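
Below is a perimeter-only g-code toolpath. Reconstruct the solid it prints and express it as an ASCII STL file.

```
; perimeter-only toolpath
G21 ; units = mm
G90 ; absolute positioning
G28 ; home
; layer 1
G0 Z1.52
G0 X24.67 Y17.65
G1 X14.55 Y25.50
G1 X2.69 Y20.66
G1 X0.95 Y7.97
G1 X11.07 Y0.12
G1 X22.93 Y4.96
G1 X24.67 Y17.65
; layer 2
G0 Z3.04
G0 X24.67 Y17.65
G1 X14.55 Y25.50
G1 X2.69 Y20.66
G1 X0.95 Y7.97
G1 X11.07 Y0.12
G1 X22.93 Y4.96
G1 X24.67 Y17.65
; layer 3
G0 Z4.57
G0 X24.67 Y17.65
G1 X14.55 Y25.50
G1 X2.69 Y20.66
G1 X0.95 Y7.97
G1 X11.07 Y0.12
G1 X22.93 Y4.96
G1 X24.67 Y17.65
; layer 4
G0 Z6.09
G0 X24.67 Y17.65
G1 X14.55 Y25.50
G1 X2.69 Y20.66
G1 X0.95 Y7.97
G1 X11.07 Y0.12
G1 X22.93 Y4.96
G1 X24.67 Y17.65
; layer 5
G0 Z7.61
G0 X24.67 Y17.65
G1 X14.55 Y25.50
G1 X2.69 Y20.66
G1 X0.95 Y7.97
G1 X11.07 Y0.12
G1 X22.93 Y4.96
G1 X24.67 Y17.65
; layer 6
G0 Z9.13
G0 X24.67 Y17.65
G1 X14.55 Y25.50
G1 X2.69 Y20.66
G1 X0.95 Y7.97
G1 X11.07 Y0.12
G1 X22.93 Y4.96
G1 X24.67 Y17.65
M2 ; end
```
solid part
  facet normal 0.0000 0.0000 -1.0000
    outer loop
      vertex 2.69 20.66 0.00
      vertex 14.55 25.50 0.00
      vertex 24.67 17.65 0.00
    endloop
  endfacet
  facet normal 0.0000 0.0000 -1.0000
    outer loop
      vertex 0.95 7.97 0.00
      vertex 2.69 20.66 0.00
      vertex 24.67 17.65 0.00
    endloop
  endfacet
  facet normal 0.0000 0.0000 -1.0000
    outer loop
      vertex 11.07 0.12 0.00
      vertex 0.95 7.97 0.00
      vertex 24.67 17.65 0.00
    endloop
  endfacet
  facet normal 0.0000 0.0000 -1.0000
    outer loop
      vertex 22.93 4.96 0.00
      vertex 11.07 0.12 0.00
      vertex 24.67 17.65 0.00
    endloop
  endfacet
  facet normal 0.0000 0.0000 1.0000
    outer loop
      vertex 24.67 17.65 9.13
      vertex 14.55 25.50 9.13
      vertex 2.69 20.66 9.13
    endloop
  endfacet
  facet normal 0.0000 0.0000 1.0000
    outer loop
      vertex 24.67 17.65 9.13
      vertex 2.69 20.66 9.13
      vertex 0.95 7.97 9.13
    endloop
  endfacet
  facet normal 0.0000 0.0000 1.0000
    outer loop
      vertex 24.67 17.65 9.13
      vertex 0.95 7.97 9.13
      vertex 11.07 0.12 9.13
    endloop
  endfacet
  facet normal 0.0000 0.0000 1.0000
    outer loop
      vertex 24.67 17.65 9.13
      vertex 11.07 0.12 9.13
      vertex 22.93 4.96 9.13
    endloop
  endfacet
  facet normal 0.6129 0.7902 0.0000
    outer loop
      vertex 24.67 17.65 0.00
      vertex 14.55 25.50 0.00
      vertex 14.55 25.50 9.13
    endloop
  endfacet
  facet normal 0.6129 0.7902 0.0000
    outer loop
      vertex 24.67 17.65 0.00
      vertex 14.55 25.50 9.13
      vertex 24.67 17.65 9.13
    endloop
  endfacet
  facet normal -0.3778 0.9259 0.0000
    outer loop
      vertex 14.55 25.50 0.00
      vertex 2.69 20.66 0.00
      vertex 2.69 20.66 9.13
    endloop
  endfacet
  facet normal -0.3778 0.9259 0.0000
    outer loop
      vertex 14.55 25.50 0.00
      vertex 2.69 20.66 9.13
      vertex 14.55 25.50 9.13
    endloop
  endfacet
  facet normal -0.9907 0.1358 0.0000
    outer loop
      vertex 2.69 20.66 0.00
      vertex 0.95 7.97 0.00
      vertex 0.95 7.97 9.13
    endloop
  endfacet
  facet normal -0.9907 0.1358 0.0000
    outer loop
      vertex 2.69 20.66 0.00
      vertex 0.95 7.97 9.13
      vertex 2.69 20.66 9.13
    endloop
  endfacet
  facet normal -0.6129 -0.7902 0.0000
    outer loop
      vertex 0.95 7.97 0.00
      vertex 11.07 0.12 0.00
      vertex 11.07 0.12 9.13
    endloop
  endfacet
  facet normal -0.6129 -0.7902 0.0000
    outer loop
      vertex 0.95 7.97 0.00
      vertex 11.07 0.12 9.13
      vertex 0.95 7.97 9.13
    endloop
  endfacet
  facet normal 0.3778 -0.9259 0.0000
    outer loop
      vertex 11.07 0.12 0.00
      vertex 22.93 4.96 0.00
      vertex 22.93 4.96 9.13
    endloop
  endfacet
  facet normal 0.3778 -0.9259 0.0000
    outer loop
      vertex 11.07 0.12 0.00
      vertex 22.93 4.96 9.13
      vertex 11.07 0.12 9.13
    endloop
  endfacet
  facet normal 0.9907 -0.1358 0.0000
    outer loop
      vertex 22.93 4.96 0.00
      vertex 24.67 17.65 0.00
      vertex 24.67 17.65 9.13
    endloop
  endfacet
  facet normal 0.9907 -0.1358 0.0000
    outer loop
      vertex 22.93 4.96 0.00
      vertex 24.67 17.65 9.13
      vertex 22.93 4.96 9.13
    endloop
  endfacet
endsolid part

The G0 Z moves step by Δz≈1.52 mm. Every layer's G1 loop is the same polygon, so the solid is a straight extrusion of it from z=0 to z≈9.13. Closing with flat bottom and top caps and triangulating gives 20 facets — a regular 6-sided prism (a cylinder approximated with 6 flat sides), circumscribed radius ≈ 12.8 mm, height ≈ 9.13 mm.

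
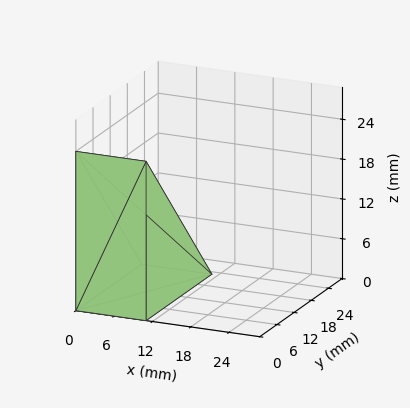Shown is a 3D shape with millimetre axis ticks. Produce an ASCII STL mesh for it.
Reading the render: the shape is a wedge (ramp): 11 × 23 mm base, rising to 24 mm along the y=0 edge and sloping linearly to z=0 at y=23 (dimensions read to the nearest mm from the axis ticks). For the STL, each face is triangulated and given an outward normal.

solid part
  facet normal 0.0000 0.0000 -1.0000
    outer loop
      vertex 11.000 23.000 0.000
      vertex 11.000 0.000 0.000
      vertex 0.000 0.000 0.000
    endloop
  endfacet
  facet normal 0.0000 0.0000 -1.0000
    outer loop
      vertex 0.000 23.000 0.000
      vertex 11.000 23.000 0.000
      vertex 0.000 0.000 0.000
    endloop
  endfacet
  facet normal 0.0000 -1.0000 0.0000
    outer loop
      vertex 0.000 0.000 0.000
      vertex 11.000 0.000 0.000
      vertex 11.000 0.000 24.000
    endloop
  endfacet
  facet normal 0.0000 -1.0000 0.0000
    outer loop
      vertex 0.000 0.000 0.000
      vertex 11.000 0.000 24.000
      vertex 0.000 0.000 24.000
    endloop
  endfacet
  facet normal 0.0000 0.7220 0.6919
    outer loop
      vertex 0.000 0.000 24.000
      vertex 11.000 0.000 24.000
      vertex 11.000 23.000 0.000
    endloop
  endfacet
  facet normal 0.0000 0.7220 0.6919
    outer loop
      vertex 0.000 0.000 24.000
      vertex 11.000 23.000 0.000
      vertex 0.000 23.000 0.000
    endloop
  endfacet
  facet normal -1.0000 0.0000 0.0000
    outer loop
      vertex 0.000 0.000 24.000
      vertex 0.000 23.000 0.000
      vertex 0.000 0.000 0.000
    endloop
  endfacet
  facet normal 1.0000 0.0000 0.0000
    outer loop
      vertex 11.000 0.000 0.000
      vertex 11.000 23.000 0.000
      vertex 11.000 0.000 24.000
    endloop
  endfacet
endsolid part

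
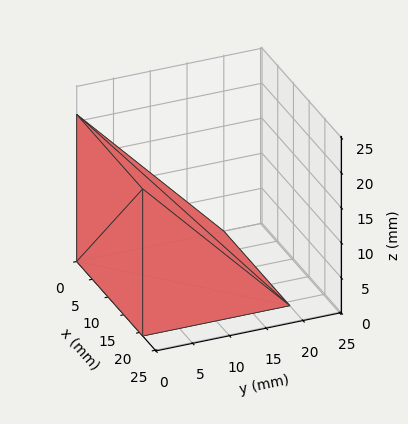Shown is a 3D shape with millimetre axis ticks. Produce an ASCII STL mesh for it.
Reading the render: the shape is a wedge (ramp): 21 × 20 mm base, rising to 21 mm along the y=0 edge and sloping linearly to z=0 at y=20 (dimensions read to the nearest mm from the axis ticks). For the STL, each face is triangulated and given an outward normal.

solid part
  facet normal 0.0000 0.0000 -1.0000
    outer loop
      vertex 21.0 20.0 0.0
      vertex 21.0 0.0 0.0
      vertex 0.0 0.0 0.0
    endloop
  endfacet
  facet normal 0.0000 0.0000 -1.0000
    outer loop
      vertex 0.0 20.0 0.0
      vertex 21.0 20.0 0.0
      vertex 0.0 0.0 0.0
    endloop
  endfacet
  facet normal 0.0000 -1.0000 0.0000
    outer loop
      vertex 0.0 0.0 0.0
      vertex 21.0 0.0 0.0
      vertex 21.0 0.0 21.0
    endloop
  endfacet
  facet normal 0.0000 -1.0000 0.0000
    outer loop
      vertex 0.0 0.0 0.0
      vertex 21.0 0.0 21.0
      vertex 0.0 0.0 21.0
    endloop
  endfacet
  facet normal 0.0000 0.7241 0.6897
    outer loop
      vertex 0.0 0.0 21.0
      vertex 21.0 0.0 21.0
      vertex 21.0 20.0 0.0
    endloop
  endfacet
  facet normal 0.0000 0.7241 0.6897
    outer loop
      vertex 0.0 0.0 21.0
      vertex 21.0 20.0 0.0
      vertex 0.0 20.0 0.0
    endloop
  endfacet
  facet normal -1.0000 0.0000 0.0000
    outer loop
      vertex 0.0 0.0 21.0
      vertex 0.0 20.0 0.0
      vertex 0.0 0.0 0.0
    endloop
  endfacet
  facet normal 1.0000 0.0000 0.0000
    outer loop
      vertex 21.0 0.0 0.0
      vertex 21.0 20.0 0.0
      vertex 21.0 0.0 21.0
    endloop
  endfacet
endsolid part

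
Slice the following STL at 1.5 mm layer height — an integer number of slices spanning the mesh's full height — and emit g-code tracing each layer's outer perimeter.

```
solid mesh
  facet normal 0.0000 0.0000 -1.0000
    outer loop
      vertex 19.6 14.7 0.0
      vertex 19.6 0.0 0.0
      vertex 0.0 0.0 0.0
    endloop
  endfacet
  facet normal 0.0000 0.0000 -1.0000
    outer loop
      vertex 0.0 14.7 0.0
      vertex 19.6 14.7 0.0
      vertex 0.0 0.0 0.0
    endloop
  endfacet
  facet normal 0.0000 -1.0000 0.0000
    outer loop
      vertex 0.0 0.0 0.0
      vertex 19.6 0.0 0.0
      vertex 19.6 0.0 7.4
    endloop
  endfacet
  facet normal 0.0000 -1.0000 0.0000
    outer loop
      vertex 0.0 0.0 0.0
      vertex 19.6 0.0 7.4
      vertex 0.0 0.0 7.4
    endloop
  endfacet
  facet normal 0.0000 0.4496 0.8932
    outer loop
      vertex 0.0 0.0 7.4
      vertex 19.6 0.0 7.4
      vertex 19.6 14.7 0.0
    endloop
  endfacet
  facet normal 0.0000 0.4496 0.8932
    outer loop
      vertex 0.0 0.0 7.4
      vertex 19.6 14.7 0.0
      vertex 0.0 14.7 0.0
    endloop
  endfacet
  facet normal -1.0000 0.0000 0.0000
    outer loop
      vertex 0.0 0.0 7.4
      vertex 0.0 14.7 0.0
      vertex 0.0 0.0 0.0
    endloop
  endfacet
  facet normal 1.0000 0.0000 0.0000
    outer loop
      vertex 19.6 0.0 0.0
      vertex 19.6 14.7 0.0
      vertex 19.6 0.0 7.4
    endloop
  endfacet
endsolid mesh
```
; perimeter-only toolpath
G21 ; units = mm
G90 ; absolute positioning
G28 ; home
; layer 1
G0 Z1.5
G0 X0.0 Y0.0
G1 X19.6 Y0.0
G1 X19.6 Y11.8
G1 X0.0 Y11.8
G1 X0.0 Y0.0
; layer 2
G0 Z3.0
G0 X0.0 Y0.0
G1 X19.6 Y0.0
G1 X19.6 Y8.8
G1 X0.0 Y8.8
G1 X0.0 Y0.0
; layer 3
G0 Z4.4
G0 X0.0 Y0.0
G1 X19.6 Y0.0
G1 X19.6 Y5.9
G1 X0.0 Y5.9
G1 X0.0 Y0.0
; layer 4
G0 Z5.9
G0 X0.0 Y0.0
G1 X19.6 Y0.0
G1 X19.6 Y2.9
G1 X0.0 Y2.9
G1 X0.0 Y0.0
M2 ; end

The solid is a wedge (ramp): 19.6 × 14.7 mm base, rising to 7.4 mm along the y=0 edge and sloping linearly to z=0 at y=14.7. Slicing at Δz = 1.5 mm — 5 equal slices spanning the solid's height, so layer i sits at z = i·h/5 — gives 4 non-empty perimeters. Each is a 4-segment closed polygon; G0 lifts to the layer z and rapids to the start vertex, then G1 traces the edges. The cross-section shrinks linearly with z (the slice at the apex is degenerate and omitted).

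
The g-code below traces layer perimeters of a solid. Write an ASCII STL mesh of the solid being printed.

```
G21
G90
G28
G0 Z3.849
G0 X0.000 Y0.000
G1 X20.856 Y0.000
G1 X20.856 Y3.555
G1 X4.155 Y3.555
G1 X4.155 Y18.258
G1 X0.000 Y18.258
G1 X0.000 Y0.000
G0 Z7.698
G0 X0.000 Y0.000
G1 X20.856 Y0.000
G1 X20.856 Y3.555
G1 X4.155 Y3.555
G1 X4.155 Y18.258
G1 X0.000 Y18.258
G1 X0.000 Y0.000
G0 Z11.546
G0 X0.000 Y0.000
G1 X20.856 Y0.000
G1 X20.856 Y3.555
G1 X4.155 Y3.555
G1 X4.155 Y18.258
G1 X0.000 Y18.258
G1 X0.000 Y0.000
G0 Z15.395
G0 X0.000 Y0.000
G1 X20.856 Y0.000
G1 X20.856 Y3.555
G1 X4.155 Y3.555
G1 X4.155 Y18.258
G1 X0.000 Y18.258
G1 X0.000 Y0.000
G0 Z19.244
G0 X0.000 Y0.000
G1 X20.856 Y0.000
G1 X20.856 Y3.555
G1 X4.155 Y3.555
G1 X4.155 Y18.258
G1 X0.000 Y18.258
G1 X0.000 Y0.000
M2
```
solid part
  facet normal 0.0000 0.0000 -1.0000
    outer loop
      vertex 20.856 3.555 0.000
      vertex 20.856 0.000 0.000
      vertex 0.000 0.000 0.000
    endloop
  endfacet
  facet normal 0.0000 0.0000 -1.0000
    outer loop
      vertex 4.155 3.555 0.000
      vertex 20.856 3.555 0.000
      vertex 0.000 0.000 0.000
    endloop
  endfacet
  facet normal 0.0000 0.0000 -1.0000
    outer loop
      vertex 4.155 18.258 0.000
      vertex 4.155 3.555 0.000
      vertex 0.000 0.000 0.000
    endloop
  endfacet
  facet normal 0.0000 0.0000 -1.0000
    outer loop
      vertex 0.000 18.258 0.000
      vertex 4.155 18.258 0.000
      vertex 0.000 0.000 0.000
    endloop
  endfacet
  facet normal 0.0000 0.0000 1.0000
    outer loop
      vertex 0.000 0.000 19.244
      vertex 20.856 0.000 19.244
      vertex 20.856 3.555 19.244
    endloop
  endfacet
  facet normal 0.0000 0.0000 1.0000
    outer loop
      vertex 0.000 0.000 19.244
      vertex 20.856 3.555 19.244
      vertex 4.155 3.555 19.244
    endloop
  endfacet
  facet normal 0.0000 0.0000 1.0000
    outer loop
      vertex 0.000 0.000 19.244
      vertex 4.155 3.555 19.244
      vertex 4.155 18.258 19.244
    endloop
  endfacet
  facet normal 0.0000 0.0000 1.0000
    outer loop
      vertex 0.000 0.000 19.244
      vertex 4.155 18.258 19.244
      vertex 0.000 18.258 19.244
    endloop
  endfacet
  facet normal 0.0000 -1.0000 0.0000
    outer loop
      vertex 0.000 0.000 0.000
      vertex 20.856 0.000 0.000
      vertex 20.856 0.000 19.244
    endloop
  endfacet
  facet normal 0.0000 -1.0000 0.0000
    outer loop
      vertex 0.000 0.000 0.000
      vertex 20.856 0.000 19.244
      vertex 0.000 0.000 19.244
    endloop
  endfacet
  facet normal 1.0000 0.0000 0.0000
    outer loop
      vertex 20.856 0.000 0.000
      vertex 20.856 3.555 0.000
      vertex 20.856 3.555 19.244
    endloop
  endfacet
  facet normal 1.0000 0.0000 0.0000
    outer loop
      vertex 20.856 0.000 0.000
      vertex 20.856 3.555 19.244
      vertex 20.856 0.000 19.244
    endloop
  endfacet
  facet normal 0.0000 1.0000 0.0000
    outer loop
      vertex 20.856 3.555 0.000
      vertex 4.155 3.555 0.000
      vertex 4.155 3.555 19.244
    endloop
  endfacet
  facet normal 0.0000 1.0000 0.0000
    outer loop
      vertex 20.856 3.555 0.000
      vertex 4.155 3.555 19.244
      vertex 20.856 3.555 19.244
    endloop
  endfacet
  facet normal 1.0000 0.0000 0.0000
    outer loop
      vertex 4.155 3.555 0.000
      vertex 4.155 18.258 0.000
      vertex 4.155 18.258 19.244
    endloop
  endfacet
  facet normal 1.0000 0.0000 0.0000
    outer loop
      vertex 4.155 3.555 0.000
      vertex 4.155 18.258 19.244
      vertex 4.155 3.555 19.244
    endloop
  endfacet
  facet normal 0.0000 1.0000 0.0000
    outer loop
      vertex 4.155 18.258 0.000
      vertex 0.000 18.258 0.000
      vertex 0.000 18.258 19.244
    endloop
  endfacet
  facet normal 0.0000 1.0000 0.0000
    outer loop
      vertex 4.155 18.258 0.000
      vertex 0.000 18.258 19.244
      vertex 4.155 18.258 19.244
    endloop
  endfacet
  facet normal -1.0000 0.0000 0.0000
    outer loop
      vertex 0.000 18.258 0.000
      vertex 0.000 0.000 0.000
      vertex 0.000 0.000 19.244
    endloop
  endfacet
  facet normal -1.0000 0.0000 0.0000
    outer loop
      vertex 0.000 18.258 0.000
      vertex 0.000 0.000 19.244
      vertex 0.000 18.258 19.244
    endloop
  endfacet
endsolid part

The G0 Z moves step by Δz≈3.849 mm. Every layer's G1 loop is the same polygon, so the solid is a straight extrusion of it from z=0 to z≈19.2. Closing with flat bottom and top caps and triangulating gives 20 facets — an L-shaped prism: outer 20.9 × 18.3 mm, arm thicknesses ≈ 3.56 mm (horizontal) and 4.16 mm (vertical), extruded 19.2 mm in z.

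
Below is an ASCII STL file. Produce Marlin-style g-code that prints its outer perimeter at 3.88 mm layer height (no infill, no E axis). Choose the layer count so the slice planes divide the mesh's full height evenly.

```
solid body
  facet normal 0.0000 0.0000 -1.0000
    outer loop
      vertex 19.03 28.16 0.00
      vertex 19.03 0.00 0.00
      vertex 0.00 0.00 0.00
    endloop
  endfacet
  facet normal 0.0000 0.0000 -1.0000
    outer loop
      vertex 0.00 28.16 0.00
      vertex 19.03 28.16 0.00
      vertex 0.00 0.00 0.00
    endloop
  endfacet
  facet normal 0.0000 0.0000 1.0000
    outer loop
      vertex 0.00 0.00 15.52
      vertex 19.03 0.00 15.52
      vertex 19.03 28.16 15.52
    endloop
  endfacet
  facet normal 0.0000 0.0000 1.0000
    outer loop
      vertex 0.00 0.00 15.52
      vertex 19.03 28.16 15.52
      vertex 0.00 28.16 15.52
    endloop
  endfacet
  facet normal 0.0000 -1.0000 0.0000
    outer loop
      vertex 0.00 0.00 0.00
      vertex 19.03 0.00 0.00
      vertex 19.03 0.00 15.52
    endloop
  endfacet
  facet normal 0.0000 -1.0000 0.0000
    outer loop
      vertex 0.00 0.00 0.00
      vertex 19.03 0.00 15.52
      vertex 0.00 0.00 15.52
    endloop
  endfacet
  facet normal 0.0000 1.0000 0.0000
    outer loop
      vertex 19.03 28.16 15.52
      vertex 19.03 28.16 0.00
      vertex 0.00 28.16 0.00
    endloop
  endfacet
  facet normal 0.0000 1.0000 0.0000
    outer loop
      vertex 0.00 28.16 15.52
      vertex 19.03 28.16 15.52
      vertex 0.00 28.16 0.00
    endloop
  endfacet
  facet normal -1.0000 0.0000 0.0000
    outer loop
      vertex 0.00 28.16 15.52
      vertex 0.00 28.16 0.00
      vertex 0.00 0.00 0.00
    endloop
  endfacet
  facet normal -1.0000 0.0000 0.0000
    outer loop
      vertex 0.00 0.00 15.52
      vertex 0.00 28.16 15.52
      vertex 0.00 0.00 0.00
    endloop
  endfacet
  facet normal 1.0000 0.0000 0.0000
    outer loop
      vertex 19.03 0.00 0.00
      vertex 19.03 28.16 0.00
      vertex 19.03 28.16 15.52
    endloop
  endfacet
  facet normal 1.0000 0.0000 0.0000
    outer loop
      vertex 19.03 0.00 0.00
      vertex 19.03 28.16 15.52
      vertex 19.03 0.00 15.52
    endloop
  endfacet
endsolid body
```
; perimeter-only toolpath
G21 ; units = mm
G90 ; absolute positioning
G28 ; home
; layer 1
G0 Z3.88
G0 X0.00 Y0.00
G1 X19.03 Y0.00
G1 X19.03 Y28.16
G1 X0.00 Y28.16
G1 X0.00 Y0.00
; layer 2
G0 Z7.76
G0 X0.00 Y0.00
G1 X19.03 Y0.00
G1 X19.03 Y28.16
G1 X0.00 Y28.16
G1 X0.00 Y0.00
; layer 3
G0 Z11.64
G0 X0.00 Y0.00
G1 X19.03 Y0.00
G1 X19.03 Y28.16
G1 X0.00 Y28.16
G1 X0.00 Y0.00
; layer 4
G0 Z15.52
G0 X0.00 Y0.00
G1 X19.03 Y0.00
G1 X19.03 Y28.16
G1 X0.00 Y28.16
G1 X0.00 Y0.00
M2 ; end

The solid is a rectangular box, roughly 19 × 28.2 mm footprint and 15.5 mm tall. Slicing at Δz = 3.88 mm — 4 equal slices spanning the solid's height, so layer i sits at z = i·h/4 — gives 4 non-empty perimeters. Each is a 4-segment closed polygon; G0 lifts to the layer z and rapids to the start vertex, then G1 traces the edges.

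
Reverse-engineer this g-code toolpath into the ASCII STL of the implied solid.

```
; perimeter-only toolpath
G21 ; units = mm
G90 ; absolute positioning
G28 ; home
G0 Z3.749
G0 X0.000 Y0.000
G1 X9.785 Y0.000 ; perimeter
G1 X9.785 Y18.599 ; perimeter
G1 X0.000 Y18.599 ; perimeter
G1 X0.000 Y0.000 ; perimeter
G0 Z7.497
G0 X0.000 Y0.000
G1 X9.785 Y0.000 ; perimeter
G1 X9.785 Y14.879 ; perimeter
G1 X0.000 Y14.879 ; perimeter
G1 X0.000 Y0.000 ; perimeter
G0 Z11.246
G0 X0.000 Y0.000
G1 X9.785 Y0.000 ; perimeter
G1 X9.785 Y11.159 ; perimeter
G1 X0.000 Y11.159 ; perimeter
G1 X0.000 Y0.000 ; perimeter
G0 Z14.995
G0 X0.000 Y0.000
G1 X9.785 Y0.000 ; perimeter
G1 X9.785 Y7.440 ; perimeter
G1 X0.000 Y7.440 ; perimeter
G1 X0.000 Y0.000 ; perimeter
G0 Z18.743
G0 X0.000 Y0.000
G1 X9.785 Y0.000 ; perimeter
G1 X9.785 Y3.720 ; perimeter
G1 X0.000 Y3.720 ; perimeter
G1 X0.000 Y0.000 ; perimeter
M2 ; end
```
solid part
  facet normal 0.0000 0.0000 -1.0000
    outer loop
      vertex 9.785 22.319 0.000
      vertex 9.785 0.000 0.000
      vertex 0.000 0.000 0.000
    endloop
  endfacet
  facet normal 0.0000 0.0000 -1.0000
    outer loop
      vertex 0.000 22.319 0.000
      vertex 9.785 22.319 0.000
      vertex 0.000 0.000 0.000
    endloop
  endfacet
  facet normal 0.0000 -1.0000 0.0000
    outer loop
      vertex 0.000 0.000 0.000
      vertex 9.785 0.000 0.000
      vertex 9.785 0.000 22.492
    endloop
  endfacet
  facet normal 0.0000 -1.0000 0.0000
    outer loop
      vertex 0.000 0.000 0.000
      vertex 9.785 0.000 22.492
      vertex 0.000 0.000 22.492
    endloop
  endfacet
  facet normal 0.0000 0.7098 0.7044
    outer loop
      vertex 0.000 0.000 22.492
      vertex 9.785 0.000 22.492
      vertex 9.785 22.319 0.000
    endloop
  endfacet
  facet normal 0.0000 0.7098 0.7044
    outer loop
      vertex 0.000 0.000 22.492
      vertex 9.785 22.319 0.000
      vertex 0.000 22.319 0.000
    endloop
  endfacet
  facet normal -1.0000 0.0000 0.0000
    outer loop
      vertex 0.000 0.000 22.492
      vertex 0.000 22.319 0.000
      vertex 0.000 0.000 0.000
    endloop
  endfacet
  facet normal 1.0000 0.0000 0.0000
    outer loop
      vertex 9.785 0.000 0.000
      vertex 9.785 22.319 0.000
      vertex 9.785 0.000 22.492
    endloop
  endfacet
endsolid part

The G0 Z moves step by Δz≈3.749 mm. The G1 loops shrink linearly with z, so the solid tapers from its base footprint up to z≈22.5. Closing with a flat bottom cap and the tapered top and triangulating gives 8 facets — a wedge (ramp): 9.79 × 22.3 mm base, rising to 22.5 mm along the y=0 edge and sloping linearly to z=0 at y=22.3.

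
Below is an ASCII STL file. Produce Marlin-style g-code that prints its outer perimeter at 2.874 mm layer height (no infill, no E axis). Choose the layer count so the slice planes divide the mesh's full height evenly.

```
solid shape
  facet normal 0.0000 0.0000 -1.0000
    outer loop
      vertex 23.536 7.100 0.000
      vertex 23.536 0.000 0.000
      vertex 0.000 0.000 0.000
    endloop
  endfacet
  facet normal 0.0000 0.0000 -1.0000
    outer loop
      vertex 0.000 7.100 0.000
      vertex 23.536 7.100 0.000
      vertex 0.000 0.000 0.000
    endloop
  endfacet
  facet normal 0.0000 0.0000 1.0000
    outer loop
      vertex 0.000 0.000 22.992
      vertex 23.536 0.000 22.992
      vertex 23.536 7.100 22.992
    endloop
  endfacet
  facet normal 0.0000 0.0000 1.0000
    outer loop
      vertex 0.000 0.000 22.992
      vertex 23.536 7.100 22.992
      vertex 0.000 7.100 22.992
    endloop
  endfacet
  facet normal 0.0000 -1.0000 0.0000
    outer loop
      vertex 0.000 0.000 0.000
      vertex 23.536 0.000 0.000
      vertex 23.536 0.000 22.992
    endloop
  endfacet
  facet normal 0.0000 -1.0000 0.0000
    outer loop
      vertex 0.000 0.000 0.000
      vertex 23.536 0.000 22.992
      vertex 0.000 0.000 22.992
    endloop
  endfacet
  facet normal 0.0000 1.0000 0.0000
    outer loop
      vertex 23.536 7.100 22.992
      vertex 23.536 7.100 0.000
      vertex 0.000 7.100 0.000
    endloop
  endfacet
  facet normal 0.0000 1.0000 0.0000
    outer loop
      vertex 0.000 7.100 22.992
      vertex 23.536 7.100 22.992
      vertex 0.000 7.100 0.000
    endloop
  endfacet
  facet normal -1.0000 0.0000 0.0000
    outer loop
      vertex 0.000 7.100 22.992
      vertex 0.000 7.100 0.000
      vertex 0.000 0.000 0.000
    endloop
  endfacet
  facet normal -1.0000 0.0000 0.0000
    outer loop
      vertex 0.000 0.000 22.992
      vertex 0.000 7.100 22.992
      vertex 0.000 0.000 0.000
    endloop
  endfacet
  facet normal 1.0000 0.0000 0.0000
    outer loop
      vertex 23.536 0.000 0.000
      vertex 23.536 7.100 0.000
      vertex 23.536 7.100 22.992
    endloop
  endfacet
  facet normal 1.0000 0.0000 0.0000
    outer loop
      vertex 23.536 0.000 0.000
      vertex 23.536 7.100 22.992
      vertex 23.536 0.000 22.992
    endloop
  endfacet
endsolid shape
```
; perimeter-only toolpath
G21 ; units = mm
G90 ; absolute positioning
G28 ; home
; layer 1
G0 Z2.874
G0 X0.000 Y0.000
G1 X23.536 Y0.000
G1 X23.536 Y7.100
G1 X0.000 Y7.100
G1 X0.000 Y0.000
; layer 2
G0 Z5.748
G0 X0.000 Y0.000
G1 X23.536 Y0.000
G1 X23.536 Y7.100
G1 X0.000 Y7.100
G1 X0.000 Y0.000
; layer 3
G0 Z8.622
G0 X0.000 Y0.000
G1 X23.536 Y0.000
G1 X23.536 Y7.100
G1 X0.000 Y7.100
G1 X0.000 Y0.000
; layer 4
G0 Z11.496
G0 X0.000 Y0.000
G1 X23.536 Y0.000
G1 X23.536 Y7.100
G1 X0.000 Y7.100
G1 X0.000 Y0.000
; layer 5
G0 Z14.370
G0 X0.000 Y0.000
G1 X23.536 Y0.000
G1 X23.536 Y7.100
G1 X0.000 Y7.100
G1 X0.000 Y0.000
; layer 6
G0 Z17.244
G0 X0.000 Y0.000
G1 X23.536 Y0.000
G1 X23.536 Y7.100
G1 X0.000 Y7.100
G1 X0.000 Y0.000
; layer 7
G0 Z20.118
G0 X0.000 Y0.000
G1 X23.536 Y0.000
G1 X23.536 Y7.100
G1 X0.000 Y7.100
G1 X0.000 Y0.000
; layer 8
G0 Z22.992
G0 X0.000 Y0.000
G1 X23.536 Y0.000
G1 X23.536 Y7.100
G1 X0.000 Y7.100
G1 X0.000 Y0.000
M2 ; end

The solid is a rectangular box, roughly 23.5 × 7.1 mm footprint and 23 mm tall. Slicing at Δz = 2.874 mm — 8 equal slices spanning the solid's height, so layer i sits at z = i·h/8 — gives 8 non-empty perimeters. Each is a 4-segment closed polygon; G0 lifts to the layer z and rapids to the start vertex, then G1 traces the edges.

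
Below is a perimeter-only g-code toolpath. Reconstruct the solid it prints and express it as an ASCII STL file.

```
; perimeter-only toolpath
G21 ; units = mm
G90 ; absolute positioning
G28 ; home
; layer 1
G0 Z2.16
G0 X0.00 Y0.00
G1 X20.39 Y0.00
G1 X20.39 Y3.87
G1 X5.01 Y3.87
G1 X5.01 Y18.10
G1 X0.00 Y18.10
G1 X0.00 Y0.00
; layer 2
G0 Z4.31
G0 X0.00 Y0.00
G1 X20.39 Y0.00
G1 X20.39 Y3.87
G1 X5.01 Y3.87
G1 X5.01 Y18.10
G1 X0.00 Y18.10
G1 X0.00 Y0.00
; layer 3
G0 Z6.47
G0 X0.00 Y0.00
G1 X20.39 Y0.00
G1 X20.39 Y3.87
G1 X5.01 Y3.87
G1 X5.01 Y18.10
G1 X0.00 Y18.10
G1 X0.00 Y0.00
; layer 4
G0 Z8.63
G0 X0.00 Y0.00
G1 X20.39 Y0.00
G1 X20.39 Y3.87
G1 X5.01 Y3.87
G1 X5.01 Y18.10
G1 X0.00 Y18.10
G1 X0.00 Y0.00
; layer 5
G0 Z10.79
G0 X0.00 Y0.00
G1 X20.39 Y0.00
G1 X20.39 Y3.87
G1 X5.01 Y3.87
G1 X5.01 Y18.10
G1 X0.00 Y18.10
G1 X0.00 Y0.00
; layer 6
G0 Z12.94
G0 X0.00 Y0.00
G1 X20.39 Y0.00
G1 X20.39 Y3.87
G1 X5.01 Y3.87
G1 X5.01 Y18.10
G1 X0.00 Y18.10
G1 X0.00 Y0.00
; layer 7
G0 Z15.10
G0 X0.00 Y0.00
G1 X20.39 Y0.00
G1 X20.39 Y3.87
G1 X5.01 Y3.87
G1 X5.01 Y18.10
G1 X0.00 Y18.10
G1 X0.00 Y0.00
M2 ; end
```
solid part
  facet normal 0.0000 0.0000 -1.0000
    outer loop
      vertex 20.39 3.87 0.00
      vertex 20.39 0.00 0.00
      vertex 0.00 0.00 0.00
    endloop
  endfacet
  facet normal 0.0000 0.0000 -1.0000
    outer loop
      vertex 5.01 3.87 0.00
      vertex 20.39 3.87 0.00
      vertex 0.00 0.00 0.00
    endloop
  endfacet
  facet normal 0.0000 0.0000 -1.0000
    outer loop
      vertex 5.01 18.10 0.00
      vertex 5.01 3.87 0.00
      vertex 0.00 0.00 0.00
    endloop
  endfacet
  facet normal 0.0000 0.0000 -1.0000
    outer loop
      vertex 0.00 18.10 0.00
      vertex 5.01 18.10 0.00
      vertex 0.00 0.00 0.00
    endloop
  endfacet
  facet normal 0.0000 0.0000 1.0000
    outer loop
      vertex 0.00 0.00 15.10
      vertex 20.39 0.00 15.10
      vertex 20.39 3.87 15.10
    endloop
  endfacet
  facet normal 0.0000 0.0000 1.0000
    outer loop
      vertex 0.00 0.00 15.10
      vertex 20.39 3.87 15.10
      vertex 5.01 3.87 15.10
    endloop
  endfacet
  facet normal 0.0000 0.0000 1.0000
    outer loop
      vertex 0.00 0.00 15.10
      vertex 5.01 3.87 15.10
      vertex 5.01 18.10 15.10
    endloop
  endfacet
  facet normal 0.0000 0.0000 1.0000
    outer loop
      vertex 0.00 0.00 15.10
      vertex 5.01 18.10 15.10
      vertex 0.00 18.10 15.10
    endloop
  endfacet
  facet normal 0.0000 -1.0000 0.0000
    outer loop
      vertex 0.00 0.00 0.00
      vertex 20.39 0.00 0.00
      vertex 20.39 0.00 15.10
    endloop
  endfacet
  facet normal 0.0000 -1.0000 0.0000
    outer loop
      vertex 0.00 0.00 0.00
      vertex 20.39 0.00 15.10
      vertex 0.00 0.00 15.10
    endloop
  endfacet
  facet normal 1.0000 0.0000 0.0000
    outer loop
      vertex 20.39 0.00 0.00
      vertex 20.39 3.87 0.00
      vertex 20.39 3.87 15.10
    endloop
  endfacet
  facet normal 1.0000 0.0000 0.0000
    outer loop
      vertex 20.39 0.00 0.00
      vertex 20.39 3.87 15.10
      vertex 20.39 0.00 15.10
    endloop
  endfacet
  facet normal 0.0000 1.0000 0.0000
    outer loop
      vertex 20.39 3.87 0.00
      vertex 5.01 3.87 0.00
      vertex 5.01 3.87 15.10
    endloop
  endfacet
  facet normal 0.0000 1.0000 0.0000
    outer loop
      vertex 20.39 3.87 0.00
      vertex 5.01 3.87 15.10
      vertex 20.39 3.87 15.10
    endloop
  endfacet
  facet normal 1.0000 0.0000 0.0000
    outer loop
      vertex 5.01 3.87 0.00
      vertex 5.01 18.10 0.00
      vertex 5.01 18.10 15.10
    endloop
  endfacet
  facet normal 1.0000 0.0000 0.0000
    outer loop
      vertex 5.01 3.87 0.00
      vertex 5.01 18.10 15.10
      vertex 5.01 3.87 15.10
    endloop
  endfacet
  facet normal 0.0000 1.0000 0.0000
    outer loop
      vertex 5.01 18.10 0.00
      vertex 0.00 18.10 0.00
      vertex 0.00 18.10 15.10
    endloop
  endfacet
  facet normal 0.0000 1.0000 0.0000
    outer loop
      vertex 5.01 18.10 0.00
      vertex 0.00 18.10 15.10
      vertex 5.01 18.10 15.10
    endloop
  endfacet
  facet normal -1.0000 0.0000 0.0000
    outer loop
      vertex 0.00 18.10 0.00
      vertex 0.00 0.00 0.00
      vertex 0.00 0.00 15.10
    endloop
  endfacet
  facet normal -1.0000 0.0000 0.0000
    outer loop
      vertex 0.00 18.10 0.00
      vertex 0.00 0.00 15.10
      vertex 0.00 18.10 15.10
    endloop
  endfacet
endsolid part

The G0 Z moves step by Δz≈2.16 mm. Every layer's G1 loop is the same polygon, so the solid is a straight extrusion of it from z=0 to z≈15.1. Closing with flat bottom and top caps and triangulating gives 20 facets — an L-shaped prism: outer 20.4 × 18.1 mm, arm thicknesses ≈ 3.87 mm (horizontal) and 5.01 mm (vertical), extruded 15.1 mm in z.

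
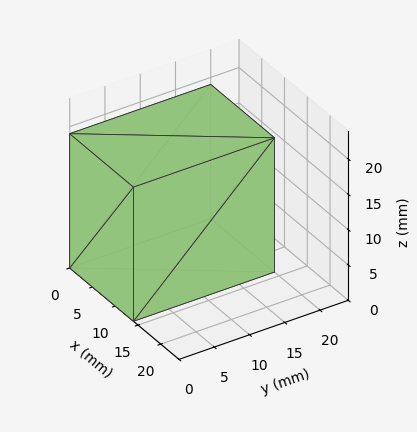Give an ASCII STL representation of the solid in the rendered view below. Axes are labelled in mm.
Reading the render: the shape is a rectangular box, roughly 14 × 20 mm footprint and 19 mm tall (dimensions read to the nearest mm from the axis ticks). For the STL, each face is triangulated and given an outward normal.

solid part
  facet normal 0.0000 0.0000 -1.0000
    outer loop
      vertex 14.000 20.000 0.000
      vertex 14.000 0.000 0.000
      vertex 0.000 0.000 0.000
    endloop
  endfacet
  facet normal 0.0000 0.0000 -1.0000
    outer loop
      vertex 0.000 20.000 0.000
      vertex 14.000 20.000 0.000
      vertex 0.000 0.000 0.000
    endloop
  endfacet
  facet normal 0.0000 0.0000 1.0000
    outer loop
      vertex 0.000 0.000 19.000
      vertex 14.000 0.000 19.000
      vertex 14.000 20.000 19.000
    endloop
  endfacet
  facet normal 0.0000 0.0000 1.0000
    outer loop
      vertex 0.000 0.000 19.000
      vertex 14.000 20.000 19.000
      vertex 0.000 20.000 19.000
    endloop
  endfacet
  facet normal 0.0000 -1.0000 0.0000
    outer loop
      vertex 0.000 0.000 0.000
      vertex 14.000 0.000 0.000
      vertex 14.000 0.000 19.000
    endloop
  endfacet
  facet normal 0.0000 -1.0000 0.0000
    outer loop
      vertex 0.000 0.000 0.000
      vertex 14.000 0.000 19.000
      vertex 0.000 0.000 19.000
    endloop
  endfacet
  facet normal 0.0000 1.0000 0.0000
    outer loop
      vertex 14.000 20.000 19.000
      vertex 14.000 20.000 0.000
      vertex 0.000 20.000 0.000
    endloop
  endfacet
  facet normal 0.0000 1.0000 0.0000
    outer loop
      vertex 0.000 20.000 19.000
      vertex 14.000 20.000 19.000
      vertex 0.000 20.000 0.000
    endloop
  endfacet
  facet normal -1.0000 0.0000 0.0000
    outer loop
      vertex 0.000 20.000 19.000
      vertex 0.000 20.000 0.000
      vertex 0.000 0.000 0.000
    endloop
  endfacet
  facet normal -1.0000 0.0000 0.0000
    outer loop
      vertex 0.000 0.000 19.000
      vertex 0.000 20.000 19.000
      vertex 0.000 0.000 0.000
    endloop
  endfacet
  facet normal 1.0000 0.0000 0.0000
    outer loop
      vertex 14.000 0.000 0.000
      vertex 14.000 20.000 0.000
      vertex 14.000 20.000 19.000
    endloop
  endfacet
  facet normal 1.0000 0.0000 0.0000
    outer loop
      vertex 14.000 0.000 0.000
      vertex 14.000 20.000 19.000
      vertex 14.000 0.000 19.000
    endloop
  endfacet
endsolid part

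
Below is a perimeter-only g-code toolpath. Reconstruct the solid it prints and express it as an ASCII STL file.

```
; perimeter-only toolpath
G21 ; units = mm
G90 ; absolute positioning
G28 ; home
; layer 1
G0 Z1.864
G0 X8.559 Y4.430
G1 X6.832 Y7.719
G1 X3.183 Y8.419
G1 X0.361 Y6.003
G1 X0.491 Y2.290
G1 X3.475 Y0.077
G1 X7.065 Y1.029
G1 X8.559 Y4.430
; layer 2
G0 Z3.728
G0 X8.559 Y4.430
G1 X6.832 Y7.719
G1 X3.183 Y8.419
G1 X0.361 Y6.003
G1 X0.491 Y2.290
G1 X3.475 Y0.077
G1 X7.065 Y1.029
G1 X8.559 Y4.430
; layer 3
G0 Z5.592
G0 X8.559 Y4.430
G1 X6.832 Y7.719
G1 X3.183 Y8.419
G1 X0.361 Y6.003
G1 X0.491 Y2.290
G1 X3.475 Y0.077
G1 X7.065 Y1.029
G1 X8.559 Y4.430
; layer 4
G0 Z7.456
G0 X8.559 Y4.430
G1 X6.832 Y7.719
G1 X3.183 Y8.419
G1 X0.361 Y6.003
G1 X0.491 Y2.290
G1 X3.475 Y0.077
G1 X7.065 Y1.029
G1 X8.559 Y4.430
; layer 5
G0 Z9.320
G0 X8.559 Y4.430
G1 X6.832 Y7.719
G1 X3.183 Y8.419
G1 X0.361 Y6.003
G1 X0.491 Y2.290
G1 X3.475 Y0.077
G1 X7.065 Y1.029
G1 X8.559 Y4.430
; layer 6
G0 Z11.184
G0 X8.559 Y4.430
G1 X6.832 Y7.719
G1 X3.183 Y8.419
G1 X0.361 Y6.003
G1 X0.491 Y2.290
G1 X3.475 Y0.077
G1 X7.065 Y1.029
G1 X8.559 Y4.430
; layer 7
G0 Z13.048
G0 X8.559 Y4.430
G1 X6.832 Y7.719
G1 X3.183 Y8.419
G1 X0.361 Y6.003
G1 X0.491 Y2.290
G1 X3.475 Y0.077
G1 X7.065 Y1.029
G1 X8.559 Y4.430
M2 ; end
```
solid part
  facet normal 0.0000 0.0000 -1.0000
    outer loop
      vertex 3.183 8.419 0.000
      vertex 6.832 7.719 0.000
      vertex 8.559 4.430 0.000
    endloop
  endfacet
  facet normal 0.0000 0.0000 -1.0000
    outer loop
      vertex 0.361 6.003 0.000
      vertex 3.183 8.419 0.000
      vertex 8.559 4.430 0.000
    endloop
  endfacet
  facet normal 0.0000 0.0000 -1.0000
    outer loop
      vertex 0.491 2.290 0.000
      vertex 0.361 6.003 0.000
      vertex 8.559 4.430 0.000
    endloop
  endfacet
  facet normal 0.0000 0.0000 -1.0000
    outer loop
      vertex 3.475 0.077 0.000
      vertex 0.491 2.290 0.000
      vertex 8.559 4.430 0.000
    endloop
  endfacet
  facet normal 0.0000 0.0000 -1.0000
    outer loop
      vertex 7.065 1.029 0.000
      vertex 3.475 0.077 0.000
      vertex 8.559 4.430 0.000
    endloop
  endfacet
  facet normal 0.0000 0.0000 1.0000
    outer loop
      vertex 8.559 4.430 13.048
      vertex 6.832 7.719 13.048
      vertex 3.183 8.419 13.048
    endloop
  endfacet
  facet normal 0.0000 0.0000 1.0000
    outer loop
      vertex 8.559 4.430 13.048
      vertex 3.183 8.419 13.048
      vertex 0.361 6.003 13.048
    endloop
  endfacet
  facet normal 0.0000 0.0000 1.0000
    outer loop
      vertex 8.559 4.430 13.048
      vertex 0.361 6.003 13.048
      vertex 0.491 2.290 13.048
    endloop
  endfacet
  facet normal 0.0000 0.0000 1.0000
    outer loop
      vertex 8.559 4.430 13.048
      vertex 0.491 2.290 13.048
      vertex 3.475 0.077 13.048
    endloop
  endfacet
  facet normal 0.0000 0.0000 1.0000
    outer loop
      vertex 8.559 4.430 13.048
      vertex 3.475 0.077 13.048
      vertex 7.065 1.029 13.048
    endloop
  endfacet
  facet normal 0.8854 0.4649 0.0000
    outer loop
      vertex 8.559 4.430 0.000
      vertex 6.832 7.719 0.000
      vertex 6.832 7.719 13.048
    endloop
  endfacet
  facet normal 0.8854 0.4649 0.0000
    outer loop
      vertex 8.559 4.430 0.000
      vertex 6.832 7.719 13.048
      vertex 8.559 4.430 13.048
    endloop
  endfacet
  facet normal 0.1884 0.9821 0.0000
    outer loop
      vertex 6.832 7.719 0.000
      vertex 3.183 8.419 0.000
      vertex 3.183 8.419 13.048
    endloop
  endfacet
  facet normal 0.1884 0.9821 0.0000
    outer loop
      vertex 6.832 7.719 0.000
      vertex 3.183 8.419 13.048
      vertex 6.832 7.719 13.048
    endloop
  endfacet
  facet normal -0.6503 0.7596 0.0000
    outer loop
      vertex 3.183 8.419 0.000
      vertex 0.361 6.003 0.000
      vertex 0.361 6.003 13.048
    endloop
  endfacet
  facet normal -0.6503 0.7596 0.0000
    outer loop
      vertex 3.183 8.419 0.000
      vertex 0.361 6.003 13.048
      vertex 3.183 8.419 13.048
    endloop
  endfacet
  facet normal -0.9994 -0.0350 0.0000
    outer loop
      vertex 0.361 6.003 0.000
      vertex 0.491 2.290 0.000
      vertex 0.491 2.290 13.048
    endloop
  endfacet
  facet normal -0.9994 -0.0350 0.0000
    outer loop
      vertex 0.361 6.003 0.000
      vertex 0.491 2.290 13.048
      vertex 0.361 6.003 13.048
    endloop
  endfacet
  facet normal -0.5957 -0.8032 0.0000
    outer loop
      vertex 0.491 2.290 0.000
      vertex 3.475 0.077 0.000
      vertex 3.475 0.077 13.048
    endloop
  endfacet
  facet normal -0.5957 -0.8032 0.0000
    outer loop
      vertex 0.491 2.290 0.000
      vertex 3.475 0.077 13.048
      vertex 0.491 2.290 13.048
    endloop
  endfacet
  facet normal 0.2563 -0.9666 0.0000
    outer loop
      vertex 3.475 0.077 0.000
      vertex 7.065 1.029 0.000
      vertex 7.065 1.029 13.048
    endloop
  endfacet
  facet normal 0.2563 -0.9666 0.0000
    outer loop
      vertex 3.475 0.077 0.000
      vertex 7.065 1.029 13.048
      vertex 3.475 0.077 13.048
    endloop
  endfacet
  facet normal 0.9156 -0.4022 0.0000
    outer loop
      vertex 7.065 1.029 0.000
      vertex 8.559 4.430 0.000
      vertex 8.559 4.430 13.048
    endloop
  endfacet
  facet normal 0.9156 -0.4022 0.0000
    outer loop
      vertex 7.065 1.029 0.000
      vertex 8.559 4.430 13.048
      vertex 7.065 1.029 13.048
    endloop
  endfacet
endsolid part

The G0 Z moves step by Δz≈1.864 mm. Every layer's G1 loop is the same polygon, so the solid is a straight extrusion of it from z=0 to z≈13. Closing with flat bottom and top caps and triangulating gives 24 facets — a regular 7-sided prism (a cylinder approximated with 7 flat sides), circumscribed radius ≈ 4.28 mm, height ≈ 13 mm.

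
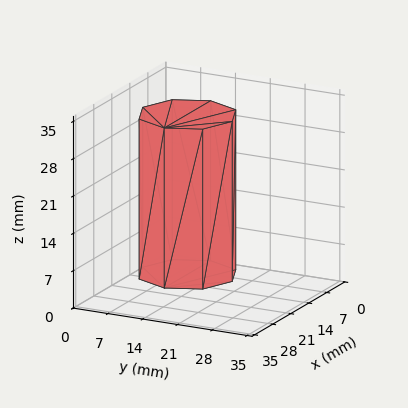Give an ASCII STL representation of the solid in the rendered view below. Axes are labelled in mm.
Reading the render: the shape is a regular 8-sided prism (a cylinder approximated with 8 flat sides), circumscribed radius ≈ 9 mm, height ≈ 30 mm (dimensions read to the nearest mm from the axis ticks). For the STL, each face is triangulated and given an outward normal.

solid part
  facet normal 0.0000 0.0000 -1.0000
    outer loop
      vertex 9.0 18.0 0.0
      vertex 15.4 15.4 0.0
      vertex 18.0 9.0 0.0
    endloop
  endfacet
  facet normal 0.0000 0.0000 -1.0000
    outer loop
      vertex 2.6 15.4 0.0
      vertex 9.0 18.0 0.0
      vertex 18.0 9.0 0.0
    endloop
  endfacet
  facet normal 0.0000 0.0000 -1.0000
    outer loop
      vertex 0.0 9.0 0.0
      vertex 2.6 15.4 0.0
      vertex 18.0 9.0 0.0
    endloop
  endfacet
  facet normal 0.0000 0.0000 -1.0000
    outer loop
      vertex 2.6 2.6 0.0
      vertex 0.0 9.0 0.0
      vertex 18.0 9.0 0.0
    endloop
  endfacet
  facet normal 0.0000 0.0000 -1.0000
    outer loop
      vertex 9.0 0.0 0.0
      vertex 2.6 2.6 0.0
      vertex 18.0 9.0 0.0
    endloop
  endfacet
  facet normal 0.0000 0.0000 -1.0000
    outer loop
      vertex 15.4 2.6 0.0
      vertex 9.0 0.0 0.0
      vertex 18.0 9.0 0.0
    endloop
  endfacet
  facet normal 0.0000 0.0000 1.0000
    outer loop
      vertex 18.0 9.0 30.0
      vertex 15.4 15.4 30.0
      vertex 9.0 18.0 30.0
    endloop
  endfacet
  facet normal 0.0000 0.0000 1.0000
    outer loop
      vertex 18.0 9.0 30.0
      vertex 9.0 18.0 30.0
      vertex 2.6 15.4 30.0
    endloop
  endfacet
  facet normal 0.0000 0.0000 1.0000
    outer loop
      vertex 18.0 9.0 30.0
      vertex 2.6 15.4 30.0
      vertex 0.0 9.0 30.0
    endloop
  endfacet
  facet normal 0.0000 0.0000 1.0000
    outer loop
      vertex 18.0 9.0 30.0
      vertex 0.0 9.0 30.0
      vertex 2.6 2.6 30.0
    endloop
  endfacet
  facet normal 0.0000 0.0000 1.0000
    outer loop
      vertex 18.0 9.0 30.0
      vertex 2.6 2.6 30.0
      vertex 9.0 0.0 30.0
    endloop
  endfacet
  facet normal 0.0000 0.0000 1.0000
    outer loop
      vertex 18.0 9.0 30.0
      vertex 9.0 0.0 30.0
      vertex 15.4 2.6 30.0
    endloop
  endfacet
  facet normal 0.9265 0.3764 0.0000
    outer loop
      vertex 18.0 9.0 0.0
      vertex 15.4 15.4 0.0
      vertex 15.4 15.4 30.0
    endloop
  endfacet
  facet normal 0.9265 0.3764 0.0000
    outer loop
      vertex 18.0 9.0 0.0
      vertex 15.4 15.4 30.0
      vertex 18.0 9.0 30.0
    endloop
  endfacet
  facet normal 0.3764 0.9265 0.0000
    outer loop
      vertex 15.4 15.4 0.0
      vertex 9.0 18.0 0.0
      vertex 9.0 18.0 30.0
    endloop
  endfacet
  facet normal 0.3764 0.9265 0.0000
    outer loop
      vertex 15.4 15.4 0.0
      vertex 9.0 18.0 30.0
      vertex 15.4 15.4 30.0
    endloop
  endfacet
  facet normal -0.3764 0.9265 0.0000
    outer loop
      vertex 9.0 18.0 0.0
      vertex 2.6 15.4 0.0
      vertex 2.6 15.4 30.0
    endloop
  endfacet
  facet normal -0.3764 0.9265 0.0000
    outer loop
      vertex 9.0 18.0 0.0
      vertex 2.6 15.4 30.0
      vertex 9.0 18.0 30.0
    endloop
  endfacet
  facet normal -0.9265 0.3764 0.0000
    outer loop
      vertex 2.6 15.4 0.0
      vertex 0.0 9.0 0.0
      vertex 0.0 9.0 30.0
    endloop
  endfacet
  facet normal -0.9265 0.3764 0.0000
    outer loop
      vertex 2.6 15.4 0.0
      vertex 0.0 9.0 30.0
      vertex 2.6 15.4 30.0
    endloop
  endfacet
  facet normal -0.9265 -0.3764 0.0000
    outer loop
      vertex 0.0 9.0 0.0
      vertex 2.6 2.6 0.0
      vertex 2.6 2.6 30.0
    endloop
  endfacet
  facet normal -0.9265 -0.3764 0.0000
    outer loop
      vertex 0.0 9.0 0.0
      vertex 2.6 2.6 30.0
      vertex 0.0 9.0 30.0
    endloop
  endfacet
  facet normal -0.3764 -0.9265 0.0000
    outer loop
      vertex 2.6 2.6 0.0
      vertex 9.0 0.0 0.0
      vertex 9.0 0.0 30.0
    endloop
  endfacet
  facet normal -0.3764 -0.9265 0.0000
    outer loop
      vertex 2.6 2.6 0.0
      vertex 9.0 0.0 30.0
      vertex 2.6 2.6 30.0
    endloop
  endfacet
  facet normal 0.3764 -0.9265 0.0000
    outer loop
      vertex 9.0 0.0 0.0
      vertex 15.4 2.6 0.0
      vertex 15.4 2.6 30.0
    endloop
  endfacet
  facet normal 0.3764 -0.9265 0.0000
    outer loop
      vertex 9.0 0.0 0.0
      vertex 15.4 2.6 30.0
      vertex 9.0 0.0 30.0
    endloop
  endfacet
  facet normal 0.9265 -0.3764 0.0000
    outer loop
      vertex 15.4 2.6 0.0
      vertex 18.0 9.0 0.0
      vertex 18.0 9.0 30.0
    endloop
  endfacet
  facet normal 0.9265 -0.3764 0.0000
    outer loop
      vertex 15.4 2.6 0.0
      vertex 18.0 9.0 30.0
      vertex 15.4 2.6 30.0
    endloop
  endfacet
endsolid part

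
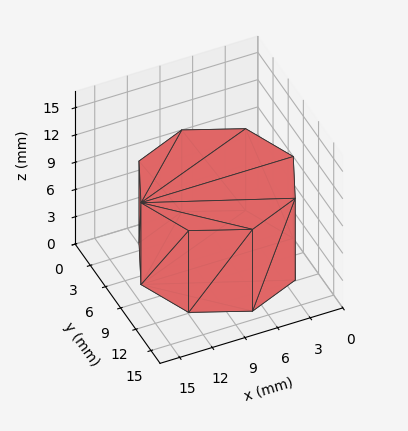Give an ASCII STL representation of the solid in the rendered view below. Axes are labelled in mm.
Reading the render: the shape is a regular 8-sided prism (a cylinder approximated with 8 flat sides), circumscribed radius ≈ 7 mm, height ≈ 9 mm (dimensions read to the nearest mm from the axis ticks). For the STL, each face is triangulated and given an outward normal.

solid part
  facet normal 0.0000 0.0000 -1.0000
    outer loop
      vertex 7.0 14.0 0.0
      vertex 11.9 11.9 0.0
      vertex 14.0 7.0 0.0
    endloop
  endfacet
  facet normal 0.0000 0.0000 -1.0000
    outer loop
      vertex 2.1 11.9 0.0
      vertex 7.0 14.0 0.0
      vertex 14.0 7.0 0.0
    endloop
  endfacet
  facet normal 0.0000 0.0000 -1.0000
    outer loop
      vertex 0.0 7.0 0.0
      vertex 2.1 11.9 0.0
      vertex 14.0 7.0 0.0
    endloop
  endfacet
  facet normal 0.0000 0.0000 -1.0000
    outer loop
      vertex 2.1 2.1 0.0
      vertex 0.0 7.0 0.0
      vertex 14.0 7.0 0.0
    endloop
  endfacet
  facet normal 0.0000 0.0000 -1.0000
    outer loop
      vertex 7.0 0.0 0.0
      vertex 2.1 2.1 0.0
      vertex 14.0 7.0 0.0
    endloop
  endfacet
  facet normal 0.0000 0.0000 -1.0000
    outer loop
      vertex 11.9 2.1 0.0
      vertex 7.0 0.0 0.0
      vertex 14.0 7.0 0.0
    endloop
  endfacet
  facet normal 0.0000 0.0000 1.0000
    outer loop
      vertex 14.0 7.0 9.0
      vertex 11.9 11.9 9.0
      vertex 7.0 14.0 9.0
    endloop
  endfacet
  facet normal 0.0000 0.0000 1.0000
    outer loop
      vertex 14.0 7.0 9.0
      vertex 7.0 14.0 9.0
      vertex 2.1 11.9 9.0
    endloop
  endfacet
  facet normal 0.0000 0.0000 1.0000
    outer loop
      vertex 14.0 7.0 9.0
      vertex 2.1 11.9 9.0
      vertex 0.0 7.0 9.0
    endloop
  endfacet
  facet normal 0.0000 0.0000 1.0000
    outer loop
      vertex 14.0 7.0 9.0
      vertex 0.0 7.0 9.0
      vertex 2.1 2.1 9.0
    endloop
  endfacet
  facet normal 0.0000 0.0000 1.0000
    outer loop
      vertex 14.0 7.0 9.0
      vertex 2.1 2.1 9.0
      vertex 7.0 0.0 9.0
    endloop
  endfacet
  facet normal 0.0000 0.0000 1.0000
    outer loop
      vertex 14.0 7.0 9.0
      vertex 7.0 0.0 9.0
      vertex 11.9 2.1 9.0
    endloop
  endfacet
  facet normal 0.9191 0.3939 0.0000
    outer loop
      vertex 14.0 7.0 0.0
      vertex 11.9 11.9 0.0
      vertex 11.9 11.9 9.0
    endloop
  endfacet
  facet normal 0.9191 0.3939 0.0000
    outer loop
      vertex 14.0 7.0 0.0
      vertex 11.9 11.9 9.0
      vertex 14.0 7.0 9.0
    endloop
  endfacet
  facet normal 0.3939 0.9191 0.0000
    outer loop
      vertex 11.9 11.9 0.0
      vertex 7.0 14.0 0.0
      vertex 7.0 14.0 9.0
    endloop
  endfacet
  facet normal 0.3939 0.9191 0.0000
    outer loop
      vertex 11.9 11.9 0.0
      vertex 7.0 14.0 9.0
      vertex 11.9 11.9 9.0
    endloop
  endfacet
  facet normal -0.3939 0.9191 0.0000
    outer loop
      vertex 7.0 14.0 0.0
      vertex 2.1 11.9 0.0
      vertex 2.1 11.9 9.0
    endloop
  endfacet
  facet normal -0.3939 0.9191 0.0000
    outer loop
      vertex 7.0 14.0 0.0
      vertex 2.1 11.9 9.0
      vertex 7.0 14.0 9.0
    endloop
  endfacet
  facet normal -0.9191 0.3939 0.0000
    outer loop
      vertex 2.1 11.9 0.0
      vertex 0.0 7.0 0.0
      vertex 0.0 7.0 9.0
    endloop
  endfacet
  facet normal -0.9191 0.3939 0.0000
    outer loop
      vertex 2.1 11.9 0.0
      vertex 0.0 7.0 9.0
      vertex 2.1 11.9 9.0
    endloop
  endfacet
  facet normal -0.9191 -0.3939 0.0000
    outer loop
      vertex 0.0 7.0 0.0
      vertex 2.1 2.1 0.0
      vertex 2.1 2.1 9.0
    endloop
  endfacet
  facet normal -0.9191 -0.3939 0.0000
    outer loop
      vertex 0.0 7.0 0.0
      vertex 2.1 2.1 9.0
      vertex 0.0 7.0 9.0
    endloop
  endfacet
  facet normal -0.3939 -0.9191 0.0000
    outer loop
      vertex 2.1 2.1 0.0
      vertex 7.0 0.0 0.0
      vertex 7.0 0.0 9.0
    endloop
  endfacet
  facet normal -0.3939 -0.9191 0.0000
    outer loop
      vertex 2.1 2.1 0.0
      vertex 7.0 0.0 9.0
      vertex 2.1 2.1 9.0
    endloop
  endfacet
  facet normal 0.3939 -0.9191 0.0000
    outer loop
      vertex 7.0 0.0 0.0
      vertex 11.9 2.1 0.0
      vertex 11.9 2.1 9.0
    endloop
  endfacet
  facet normal 0.3939 -0.9191 0.0000
    outer loop
      vertex 7.0 0.0 0.0
      vertex 11.9 2.1 9.0
      vertex 7.0 0.0 9.0
    endloop
  endfacet
  facet normal 0.9191 -0.3939 0.0000
    outer loop
      vertex 11.9 2.1 0.0
      vertex 14.0 7.0 0.0
      vertex 14.0 7.0 9.0
    endloop
  endfacet
  facet normal 0.9191 -0.3939 0.0000
    outer loop
      vertex 11.9 2.1 0.0
      vertex 14.0 7.0 9.0
      vertex 11.9 2.1 9.0
    endloop
  endfacet
endsolid part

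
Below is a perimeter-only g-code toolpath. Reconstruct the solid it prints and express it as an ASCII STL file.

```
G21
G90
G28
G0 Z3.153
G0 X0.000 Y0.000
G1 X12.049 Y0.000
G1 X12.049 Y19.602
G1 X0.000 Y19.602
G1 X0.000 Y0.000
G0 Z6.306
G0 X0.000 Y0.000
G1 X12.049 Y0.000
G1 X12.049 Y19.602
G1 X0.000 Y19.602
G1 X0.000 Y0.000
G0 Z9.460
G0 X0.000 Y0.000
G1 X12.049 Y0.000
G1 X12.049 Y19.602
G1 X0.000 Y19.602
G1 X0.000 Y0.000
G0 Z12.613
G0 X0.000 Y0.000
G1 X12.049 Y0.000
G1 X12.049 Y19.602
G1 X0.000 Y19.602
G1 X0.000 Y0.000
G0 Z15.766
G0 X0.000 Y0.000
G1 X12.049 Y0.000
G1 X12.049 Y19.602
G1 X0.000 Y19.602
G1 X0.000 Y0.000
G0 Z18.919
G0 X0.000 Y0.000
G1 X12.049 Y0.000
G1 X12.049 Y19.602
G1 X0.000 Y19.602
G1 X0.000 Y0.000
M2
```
solid part
  facet normal 0.0000 0.0000 -1.0000
    outer loop
      vertex 12.049 19.602 0.000
      vertex 12.049 0.000 0.000
      vertex 0.000 0.000 0.000
    endloop
  endfacet
  facet normal 0.0000 0.0000 -1.0000
    outer loop
      vertex 0.000 19.602 0.000
      vertex 12.049 19.602 0.000
      vertex 0.000 0.000 0.000
    endloop
  endfacet
  facet normal 0.0000 0.0000 1.0000
    outer loop
      vertex 0.000 0.000 18.919
      vertex 12.049 0.000 18.919
      vertex 12.049 19.602 18.919
    endloop
  endfacet
  facet normal 0.0000 0.0000 1.0000
    outer loop
      vertex 0.000 0.000 18.919
      vertex 12.049 19.602 18.919
      vertex 0.000 19.602 18.919
    endloop
  endfacet
  facet normal 0.0000 -1.0000 0.0000
    outer loop
      vertex 0.000 0.000 0.000
      vertex 12.049 0.000 0.000
      vertex 12.049 0.000 18.919
    endloop
  endfacet
  facet normal 0.0000 -1.0000 0.0000
    outer loop
      vertex 0.000 0.000 0.000
      vertex 12.049 0.000 18.919
      vertex 0.000 0.000 18.919
    endloop
  endfacet
  facet normal 0.0000 1.0000 0.0000
    outer loop
      vertex 12.049 19.602 18.919
      vertex 12.049 19.602 0.000
      vertex 0.000 19.602 0.000
    endloop
  endfacet
  facet normal 0.0000 1.0000 0.0000
    outer loop
      vertex 0.000 19.602 18.919
      vertex 12.049 19.602 18.919
      vertex 0.000 19.602 0.000
    endloop
  endfacet
  facet normal -1.0000 0.0000 0.0000
    outer loop
      vertex 0.000 19.602 18.919
      vertex 0.000 19.602 0.000
      vertex 0.000 0.000 0.000
    endloop
  endfacet
  facet normal -1.0000 0.0000 0.0000
    outer loop
      vertex 0.000 0.000 18.919
      vertex 0.000 19.602 18.919
      vertex 0.000 0.000 0.000
    endloop
  endfacet
  facet normal 1.0000 0.0000 0.0000
    outer loop
      vertex 12.049 0.000 0.000
      vertex 12.049 19.602 0.000
      vertex 12.049 19.602 18.919
    endloop
  endfacet
  facet normal 1.0000 0.0000 0.0000
    outer loop
      vertex 12.049 0.000 0.000
      vertex 12.049 19.602 18.919
      vertex 12.049 0.000 18.919
    endloop
  endfacet
endsolid part

The G0 Z moves step by Δz≈3.153 mm. Every layer's G1 loop is the same polygon, so the solid is a straight extrusion of it from z=0 to z≈18.9. Closing with flat bottom and top caps and triangulating gives 12 facets — a rectangular box, roughly 12 × 19.6 mm footprint and 18.9 mm tall.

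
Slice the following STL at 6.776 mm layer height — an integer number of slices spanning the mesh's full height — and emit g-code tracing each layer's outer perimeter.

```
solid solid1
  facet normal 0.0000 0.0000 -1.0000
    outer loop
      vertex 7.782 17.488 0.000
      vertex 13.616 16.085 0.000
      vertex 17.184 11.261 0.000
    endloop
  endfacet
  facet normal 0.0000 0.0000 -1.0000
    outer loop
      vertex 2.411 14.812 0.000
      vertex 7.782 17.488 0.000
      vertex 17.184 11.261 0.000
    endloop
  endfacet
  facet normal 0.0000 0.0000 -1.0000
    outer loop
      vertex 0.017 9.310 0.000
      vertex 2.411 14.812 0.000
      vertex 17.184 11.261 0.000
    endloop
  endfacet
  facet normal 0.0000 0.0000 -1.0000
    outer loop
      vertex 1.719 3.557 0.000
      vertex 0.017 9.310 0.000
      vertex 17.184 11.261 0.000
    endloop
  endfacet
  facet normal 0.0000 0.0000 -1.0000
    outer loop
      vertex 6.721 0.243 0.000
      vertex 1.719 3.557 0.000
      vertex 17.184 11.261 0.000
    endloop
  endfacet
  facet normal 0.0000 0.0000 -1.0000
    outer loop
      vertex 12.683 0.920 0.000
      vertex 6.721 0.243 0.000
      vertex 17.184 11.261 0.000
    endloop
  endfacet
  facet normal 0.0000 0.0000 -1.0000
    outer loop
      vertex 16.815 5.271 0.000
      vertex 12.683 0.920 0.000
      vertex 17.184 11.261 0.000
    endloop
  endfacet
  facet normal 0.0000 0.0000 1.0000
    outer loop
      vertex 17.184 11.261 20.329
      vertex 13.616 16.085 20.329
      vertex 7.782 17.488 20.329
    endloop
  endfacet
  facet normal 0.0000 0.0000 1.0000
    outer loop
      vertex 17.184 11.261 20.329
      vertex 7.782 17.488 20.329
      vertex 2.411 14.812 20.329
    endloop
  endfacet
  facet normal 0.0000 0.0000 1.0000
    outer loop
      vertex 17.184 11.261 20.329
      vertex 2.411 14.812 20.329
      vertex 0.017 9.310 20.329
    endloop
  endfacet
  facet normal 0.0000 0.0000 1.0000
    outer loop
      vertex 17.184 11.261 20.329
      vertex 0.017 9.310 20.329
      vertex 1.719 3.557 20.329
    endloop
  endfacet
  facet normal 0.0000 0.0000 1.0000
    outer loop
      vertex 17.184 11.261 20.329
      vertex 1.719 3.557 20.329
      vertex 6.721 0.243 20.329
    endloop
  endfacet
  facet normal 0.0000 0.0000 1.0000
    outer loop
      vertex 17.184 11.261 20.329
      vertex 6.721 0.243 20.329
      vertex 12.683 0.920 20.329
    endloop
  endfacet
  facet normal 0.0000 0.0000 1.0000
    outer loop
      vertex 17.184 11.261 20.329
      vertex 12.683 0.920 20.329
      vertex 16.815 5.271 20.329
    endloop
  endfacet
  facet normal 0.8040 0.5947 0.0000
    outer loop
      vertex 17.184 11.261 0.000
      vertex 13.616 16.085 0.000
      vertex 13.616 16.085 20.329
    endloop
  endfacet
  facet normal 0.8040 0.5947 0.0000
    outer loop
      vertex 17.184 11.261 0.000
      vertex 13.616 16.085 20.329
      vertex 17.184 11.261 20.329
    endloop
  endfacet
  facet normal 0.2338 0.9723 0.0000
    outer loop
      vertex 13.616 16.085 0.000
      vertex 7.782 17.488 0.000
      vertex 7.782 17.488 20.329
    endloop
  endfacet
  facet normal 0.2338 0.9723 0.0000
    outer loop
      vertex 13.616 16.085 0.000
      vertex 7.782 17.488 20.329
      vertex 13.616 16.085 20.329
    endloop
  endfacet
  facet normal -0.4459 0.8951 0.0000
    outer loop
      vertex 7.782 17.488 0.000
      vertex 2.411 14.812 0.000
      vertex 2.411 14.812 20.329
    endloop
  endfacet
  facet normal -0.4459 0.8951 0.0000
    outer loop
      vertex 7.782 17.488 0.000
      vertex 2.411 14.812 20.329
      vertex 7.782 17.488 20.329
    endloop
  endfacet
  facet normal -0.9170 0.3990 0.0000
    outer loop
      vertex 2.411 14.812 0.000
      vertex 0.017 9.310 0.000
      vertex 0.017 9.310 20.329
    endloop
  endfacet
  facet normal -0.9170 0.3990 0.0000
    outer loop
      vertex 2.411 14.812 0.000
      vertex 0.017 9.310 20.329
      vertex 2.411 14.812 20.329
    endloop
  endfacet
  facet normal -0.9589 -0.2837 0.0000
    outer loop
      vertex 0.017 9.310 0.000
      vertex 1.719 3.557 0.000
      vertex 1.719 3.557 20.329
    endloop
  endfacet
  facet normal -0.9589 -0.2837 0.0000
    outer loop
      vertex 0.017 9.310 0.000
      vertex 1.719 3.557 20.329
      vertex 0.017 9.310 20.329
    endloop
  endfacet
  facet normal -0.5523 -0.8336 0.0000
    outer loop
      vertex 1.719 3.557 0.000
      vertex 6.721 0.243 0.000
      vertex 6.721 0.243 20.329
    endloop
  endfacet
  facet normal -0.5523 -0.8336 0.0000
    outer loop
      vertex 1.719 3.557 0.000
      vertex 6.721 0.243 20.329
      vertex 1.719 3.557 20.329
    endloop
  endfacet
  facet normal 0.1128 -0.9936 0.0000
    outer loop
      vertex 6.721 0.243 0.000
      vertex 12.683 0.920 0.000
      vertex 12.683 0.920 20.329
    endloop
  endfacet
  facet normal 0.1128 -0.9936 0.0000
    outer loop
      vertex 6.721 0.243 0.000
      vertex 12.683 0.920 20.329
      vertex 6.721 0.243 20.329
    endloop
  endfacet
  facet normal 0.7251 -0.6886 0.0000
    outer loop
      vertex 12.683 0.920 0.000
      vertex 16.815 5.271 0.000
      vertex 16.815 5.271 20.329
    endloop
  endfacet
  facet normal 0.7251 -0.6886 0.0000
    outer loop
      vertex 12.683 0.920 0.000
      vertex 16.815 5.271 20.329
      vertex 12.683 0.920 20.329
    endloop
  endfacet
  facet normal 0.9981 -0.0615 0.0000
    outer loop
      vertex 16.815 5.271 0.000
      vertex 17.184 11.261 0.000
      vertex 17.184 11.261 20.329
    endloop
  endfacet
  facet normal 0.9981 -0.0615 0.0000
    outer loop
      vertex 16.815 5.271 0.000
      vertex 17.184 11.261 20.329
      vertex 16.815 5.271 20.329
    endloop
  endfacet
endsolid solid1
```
; perimeter-only toolpath
G21 ; units = mm
G90 ; absolute positioning
G28 ; home
; layer 1
G0 Z6.776
G0 X17.184 Y11.261
G1 X13.616 Y16.085
G1 X7.782 Y17.488
G1 X2.411 Y14.812
G1 X0.017 Y9.310
G1 X1.719 Y3.557
G1 X6.721 Y0.243
G1 X12.683 Y0.920
G1 X16.815 Y5.271
G1 X17.184 Y11.261
; layer 2
G0 Z13.553
G0 X17.184 Y11.261
G1 X13.616 Y16.085
G1 X7.782 Y17.488
G1 X2.411 Y14.812
G1 X0.017 Y9.310
G1 X1.719 Y3.557
G1 X6.721 Y0.243
G1 X12.683 Y0.920
G1 X16.815 Y5.271
G1 X17.184 Y11.261
; layer 3
G0 Z20.329
G0 X17.184 Y11.261
G1 X13.616 Y16.085
G1 X7.782 Y17.488
G1 X2.411 Y14.812
G1 X0.017 Y9.310
G1 X1.719 Y3.557
G1 X6.721 Y0.243
G1 X12.683 Y0.920
G1 X16.815 Y5.271
G1 X17.184 Y11.261
M2 ; end

The solid is a regular 9-sided prism (a cylinder approximated with 9 flat sides), circumscribed radius ≈ 8.77 mm, height ≈ 20.3 mm. Slicing at Δz = 6.776 mm — 3 equal slices spanning the solid's height, so layer i sits at z = i·h/3 — gives 3 non-empty perimeters. Each is a 9-segment closed polygon; G0 lifts to the layer z and rapids to the start vertex, then G1 traces the edges.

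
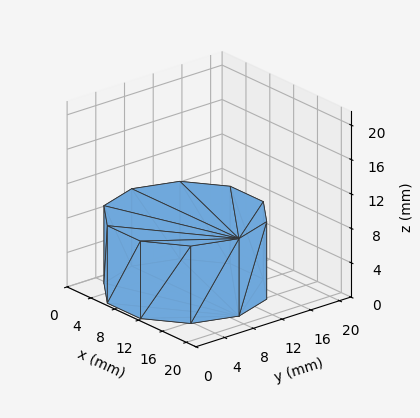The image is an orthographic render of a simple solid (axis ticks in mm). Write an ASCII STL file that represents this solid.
Reading the render: the shape is a regular 10-sided prism (a cylinder approximated with 10 flat sides), circumscribed radius ≈ 9 mm, height ≈ 9 mm (dimensions read to the nearest mm from the axis ticks). For the STL, each face is triangulated and given an outward normal.

solid part
  facet normal 0.0000 0.0000 -1.0000
    outer loop
      vertex 11.78 17.56 0.00
      vertex 16.28 14.29 0.00
      vertex 18.00 9.00 0.00
    endloop
  endfacet
  facet normal 0.0000 0.0000 -1.0000
    outer loop
      vertex 6.22 17.56 0.00
      vertex 11.78 17.56 0.00
      vertex 18.00 9.00 0.00
    endloop
  endfacet
  facet normal 0.0000 0.0000 -1.0000
    outer loop
      vertex 1.72 14.29 0.00
      vertex 6.22 17.56 0.00
      vertex 18.00 9.00 0.00
    endloop
  endfacet
  facet normal 0.0000 0.0000 -1.0000
    outer loop
      vertex 0.00 9.00 0.00
      vertex 1.72 14.29 0.00
      vertex 18.00 9.00 0.00
    endloop
  endfacet
  facet normal 0.0000 0.0000 -1.0000
    outer loop
      vertex 1.72 3.71 0.00
      vertex 0.00 9.00 0.00
      vertex 18.00 9.00 0.00
    endloop
  endfacet
  facet normal 0.0000 0.0000 -1.0000
    outer loop
      vertex 6.22 0.44 0.00
      vertex 1.72 3.71 0.00
      vertex 18.00 9.00 0.00
    endloop
  endfacet
  facet normal 0.0000 0.0000 -1.0000
    outer loop
      vertex 11.78 0.44 0.00
      vertex 6.22 0.44 0.00
      vertex 18.00 9.00 0.00
    endloop
  endfacet
  facet normal 0.0000 0.0000 -1.0000
    outer loop
      vertex 16.28 3.71 0.00
      vertex 11.78 0.44 0.00
      vertex 18.00 9.00 0.00
    endloop
  endfacet
  facet normal 0.0000 0.0000 1.0000
    outer loop
      vertex 18.00 9.00 9.00
      vertex 16.28 14.29 9.00
      vertex 11.78 17.56 9.00
    endloop
  endfacet
  facet normal 0.0000 0.0000 1.0000
    outer loop
      vertex 18.00 9.00 9.00
      vertex 11.78 17.56 9.00
      vertex 6.22 17.56 9.00
    endloop
  endfacet
  facet normal 0.0000 0.0000 1.0000
    outer loop
      vertex 18.00 9.00 9.00
      vertex 6.22 17.56 9.00
      vertex 1.72 14.29 9.00
    endloop
  endfacet
  facet normal 0.0000 0.0000 1.0000
    outer loop
      vertex 18.00 9.00 9.00
      vertex 1.72 14.29 9.00
      vertex 0.00 9.00 9.00
    endloop
  endfacet
  facet normal 0.0000 0.0000 1.0000
    outer loop
      vertex 18.00 9.00 9.00
      vertex 0.00 9.00 9.00
      vertex 1.72 3.71 9.00
    endloop
  endfacet
  facet normal 0.0000 0.0000 1.0000
    outer loop
      vertex 18.00 9.00 9.00
      vertex 1.72 3.71 9.00
      vertex 6.22 0.44 9.00
    endloop
  endfacet
  facet normal 0.0000 0.0000 1.0000
    outer loop
      vertex 18.00 9.00 9.00
      vertex 6.22 0.44 9.00
      vertex 11.78 0.44 9.00
    endloop
  endfacet
  facet normal 0.0000 0.0000 1.0000
    outer loop
      vertex 18.00 9.00 9.00
      vertex 11.78 0.44 9.00
      vertex 16.28 3.71 9.00
    endloop
  endfacet
  facet normal 0.9510 0.3092 0.0000
    outer loop
      vertex 18.00 9.00 0.00
      vertex 16.28 14.29 0.00
      vertex 16.28 14.29 9.00
    endloop
  endfacet
  facet normal 0.9510 0.3092 0.0000
    outer loop
      vertex 18.00 9.00 0.00
      vertex 16.28 14.29 9.00
      vertex 18.00 9.00 9.00
    endloop
  endfacet
  facet normal 0.5879 0.8090 0.0000
    outer loop
      vertex 16.28 14.29 0.00
      vertex 11.78 17.56 0.00
      vertex 11.78 17.56 9.00
    endloop
  endfacet
  facet normal 0.5879 0.8090 0.0000
    outer loop
      vertex 16.28 14.29 0.00
      vertex 11.78 17.56 9.00
      vertex 16.28 14.29 9.00
    endloop
  endfacet
  facet normal 0.0000 1.0000 0.0000
    outer loop
      vertex 11.78 17.56 0.00
      vertex 6.22 17.56 0.00
      vertex 6.22 17.56 9.00
    endloop
  endfacet
  facet normal 0.0000 1.0000 0.0000
    outer loop
      vertex 11.78 17.56 0.00
      vertex 6.22 17.56 9.00
      vertex 11.78 17.56 9.00
    endloop
  endfacet
  facet normal -0.5879 0.8090 0.0000
    outer loop
      vertex 6.22 17.56 0.00
      vertex 1.72 14.29 0.00
      vertex 1.72 14.29 9.00
    endloop
  endfacet
  facet normal -0.5879 0.8090 0.0000
    outer loop
      vertex 6.22 17.56 0.00
      vertex 1.72 14.29 9.00
      vertex 6.22 17.56 9.00
    endloop
  endfacet
  facet normal -0.9510 0.3092 0.0000
    outer loop
      vertex 1.72 14.29 0.00
      vertex 0.00 9.00 0.00
      vertex 0.00 9.00 9.00
    endloop
  endfacet
  facet normal -0.9510 0.3092 0.0000
    outer loop
      vertex 1.72 14.29 0.00
      vertex 0.00 9.00 9.00
      vertex 1.72 14.29 9.00
    endloop
  endfacet
  facet normal -0.9510 -0.3092 0.0000
    outer loop
      vertex 0.00 9.00 0.00
      vertex 1.72 3.71 0.00
      vertex 1.72 3.71 9.00
    endloop
  endfacet
  facet normal -0.9510 -0.3092 0.0000
    outer loop
      vertex 0.00 9.00 0.00
      vertex 1.72 3.71 9.00
      vertex 0.00 9.00 9.00
    endloop
  endfacet
  facet normal -0.5879 -0.8090 0.0000
    outer loop
      vertex 1.72 3.71 0.00
      vertex 6.22 0.44 0.00
      vertex 6.22 0.44 9.00
    endloop
  endfacet
  facet normal -0.5879 -0.8090 0.0000
    outer loop
      vertex 1.72 3.71 0.00
      vertex 6.22 0.44 9.00
      vertex 1.72 3.71 9.00
    endloop
  endfacet
  facet normal 0.0000 -1.0000 0.0000
    outer loop
      vertex 6.22 0.44 0.00
      vertex 11.78 0.44 0.00
      vertex 11.78 0.44 9.00
    endloop
  endfacet
  facet normal 0.0000 -1.0000 0.0000
    outer loop
      vertex 6.22 0.44 0.00
      vertex 11.78 0.44 9.00
      vertex 6.22 0.44 9.00
    endloop
  endfacet
  facet normal 0.5879 -0.8090 0.0000
    outer loop
      vertex 11.78 0.44 0.00
      vertex 16.28 3.71 0.00
      vertex 16.28 3.71 9.00
    endloop
  endfacet
  facet normal 0.5879 -0.8090 0.0000
    outer loop
      vertex 11.78 0.44 0.00
      vertex 16.28 3.71 9.00
      vertex 11.78 0.44 9.00
    endloop
  endfacet
  facet normal 0.9510 -0.3092 0.0000
    outer loop
      vertex 16.28 3.71 0.00
      vertex 18.00 9.00 0.00
      vertex 18.00 9.00 9.00
    endloop
  endfacet
  facet normal 0.9510 -0.3092 0.0000
    outer loop
      vertex 16.28 3.71 0.00
      vertex 18.00 9.00 9.00
      vertex 16.28 3.71 9.00
    endloop
  endfacet
endsolid part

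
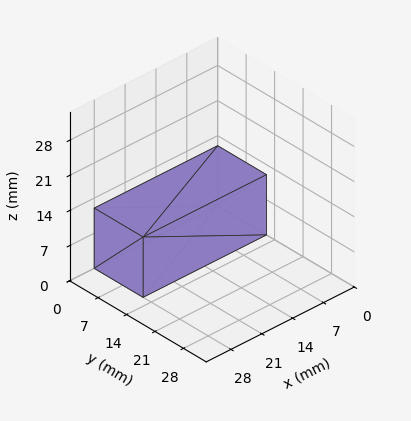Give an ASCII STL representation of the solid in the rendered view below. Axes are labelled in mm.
Reading the render: the shape is a rectangular box, roughly 28 × 12 mm footprint and 12 mm tall (dimensions read to the nearest mm from the axis ticks). For the STL, each face is triangulated and given an outward normal.

solid part
  facet normal 0.0000 0.0000 -1.0000
    outer loop
      vertex 28.000 12.000 0.000
      vertex 28.000 0.000 0.000
      vertex 0.000 0.000 0.000
    endloop
  endfacet
  facet normal 0.0000 0.0000 -1.0000
    outer loop
      vertex 0.000 12.000 0.000
      vertex 28.000 12.000 0.000
      vertex 0.000 0.000 0.000
    endloop
  endfacet
  facet normal 0.0000 0.0000 1.0000
    outer loop
      vertex 0.000 0.000 12.000
      vertex 28.000 0.000 12.000
      vertex 28.000 12.000 12.000
    endloop
  endfacet
  facet normal 0.0000 0.0000 1.0000
    outer loop
      vertex 0.000 0.000 12.000
      vertex 28.000 12.000 12.000
      vertex 0.000 12.000 12.000
    endloop
  endfacet
  facet normal 0.0000 -1.0000 0.0000
    outer loop
      vertex 0.000 0.000 0.000
      vertex 28.000 0.000 0.000
      vertex 28.000 0.000 12.000
    endloop
  endfacet
  facet normal 0.0000 -1.0000 0.0000
    outer loop
      vertex 0.000 0.000 0.000
      vertex 28.000 0.000 12.000
      vertex 0.000 0.000 12.000
    endloop
  endfacet
  facet normal 0.0000 1.0000 0.0000
    outer loop
      vertex 28.000 12.000 12.000
      vertex 28.000 12.000 0.000
      vertex 0.000 12.000 0.000
    endloop
  endfacet
  facet normal 0.0000 1.0000 0.0000
    outer loop
      vertex 0.000 12.000 12.000
      vertex 28.000 12.000 12.000
      vertex 0.000 12.000 0.000
    endloop
  endfacet
  facet normal -1.0000 0.0000 0.0000
    outer loop
      vertex 0.000 12.000 12.000
      vertex 0.000 12.000 0.000
      vertex 0.000 0.000 0.000
    endloop
  endfacet
  facet normal -1.0000 0.0000 0.0000
    outer loop
      vertex 0.000 0.000 12.000
      vertex 0.000 12.000 12.000
      vertex 0.000 0.000 0.000
    endloop
  endfacet
  facet normal 1.0000 0.0000 0.0000
    outer loop
      vertex 28.000 0.000 0.000
      vertex 28.000 12.000 0.000
      vertex 28.000 12.000 12.000
    endloop
  endfacet
  facet normal 1.0000 0.0000 0.0000
    outer loop
      vertex 28.000 0.000 0.000
      vertex 28.000 12.000 12.000
      vertex 28.000 0.000 12.000
    endloop
  endfacet
endsolid part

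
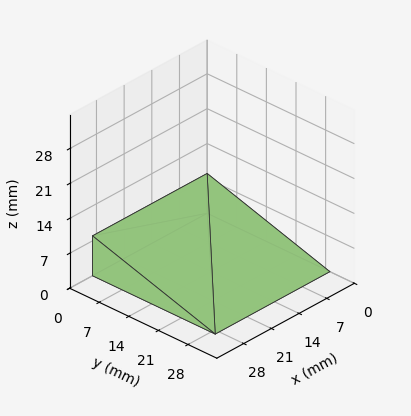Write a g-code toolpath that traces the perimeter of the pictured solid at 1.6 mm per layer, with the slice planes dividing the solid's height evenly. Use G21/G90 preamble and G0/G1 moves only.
Reading the render: the shape is a wedge (ramp): 29 × 29 mm base, rising to 8 mm along the y=0 edge and sloping linearly to z=0 at y=29 (dimensions read to the nearest mm from the axis ticks). For the g-code, the solid's height is divided into equal slices at the stated Δz and each level perimeter traced with G1 moves after a G0 lift.

; perimeter-only toolpath
G21 ; units = mm
G90 ; absolute positioning
G28 ; home
; layer 1
G0 Z1.6
G0 X0.0 Y0.0
G1 X29.0 Y0.0
G1 X29.0 Y23.2
G1 X0.0 Y23.2
G1 X0.0 Y0.0
; layer 2
G0 Z3.2
G0 X0.0 Y0.0
G1 X29.0 Y0.0
G1 X29.0 Y17.4
G1 X0.0 Y17.4
G1 X0.0 Y0.0
; layer 3
G0 Z4.8
G0 X0.0 Y0.0
G1 X29.0 Y0.0
G1 X29.0 Y11.6
G1 X0.0 Y11.6
G1 X0.0 Y0.0
; layer 4
G0 Z6.4
G0 X0.0 Y0.0
G1 X29.0 Y0.0
G1 X29.0 Y5.8
G1 X0.0 Y5.8
G1 X0.0 Y0.0
M2 ; end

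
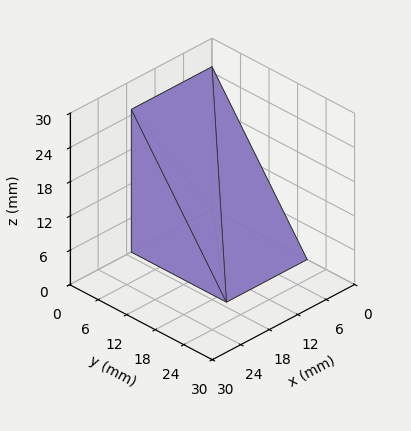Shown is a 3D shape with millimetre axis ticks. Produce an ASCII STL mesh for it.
Reading the render: the shape is a wedge (ramp): 17 × 20 mm base, rising to 25 mm along the y=0 edge and sloping linearly to z=0 at y=20 (dimensions read to the nearest mm from the axis ticks). For the STL, each face is triangulated and given an outward normal.

solid part
  facet normal 0.0000 0.0000 -1.0000
    outer loop
      vertex 17.0 20.0 0.0
      vertex 17.0 0.0 0.0
      vertex 0.0 0.0 0.0
    endloop
  endfacet
  facet normal 0.0000 0.0000 -1.0000
    outer loop
      vertex 0.0 20.0 0.0
      vertex 17.0 20.0 0.0
      vertex 0.0 0.0 0.0
    endloop
  endfacet
  facet normal 0.0000 -1.0000 0.0000
    outer loop
      vertex 0.0 0.0 0.0
      vertex 17.0 0.0 0.0
      vertex 17.0 0.0 25.0
    endloop
  endfacet
  facet normal 0.0000 -1.0000 0.0000
    outer loop
      vertex 0.0 0.0 0.0
      vertex 17.0 0.0 25.0
      vertex 0.0 0.0 25.0
    endloop
  endfacet
  facet normal 0.0000 0.7809 0.6247
    outer loop
      vertex 0.0 0.0 25.0
      vertex 17.0 0.0 25.0
      vertex 17.0 20.0 0.0
    endloop
  endfacet
  facet normal 0.0000 0.7809 0.6247
    outer loop
      vertex 0.0 0.0 25.0
      vertex 17.0 20.0 0.0
      vertex 0.0 20.0 0.0
    endloop
  endfacet
  facet normal -1.0000 0.0000 0.0000
    outer loop
      vertex 0.0 0.0 25.0
      vertex 0.0 20.0 0.0
      vertex 0.0 0.0 0.0
    endloop
  endfacet
  facet normal 1.0000 0.0000 0.0000
    outer loop
      vertex 17.0 0.0 0.0
      vertex 17.0 20.0 0.0
      vertex 17.0 0.0 25.0
    endloop
  endfacet
endsolid part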